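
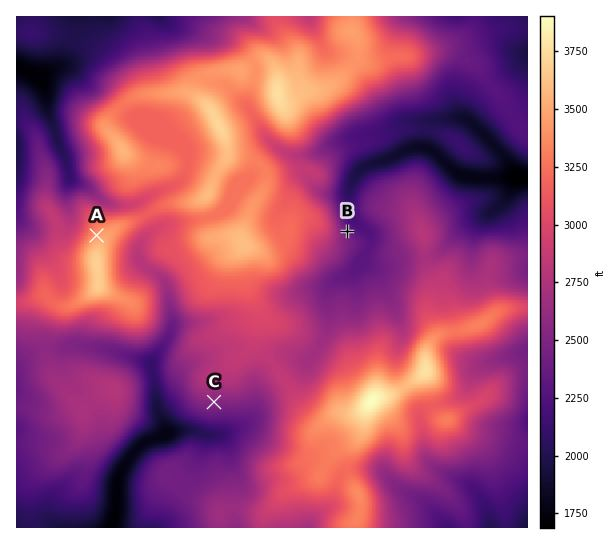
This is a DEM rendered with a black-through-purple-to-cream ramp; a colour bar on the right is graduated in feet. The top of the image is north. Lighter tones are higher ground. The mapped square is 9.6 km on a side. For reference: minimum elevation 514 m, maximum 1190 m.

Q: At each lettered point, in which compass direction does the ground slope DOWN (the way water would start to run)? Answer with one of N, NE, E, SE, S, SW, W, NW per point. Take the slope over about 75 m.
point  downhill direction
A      NW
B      NE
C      S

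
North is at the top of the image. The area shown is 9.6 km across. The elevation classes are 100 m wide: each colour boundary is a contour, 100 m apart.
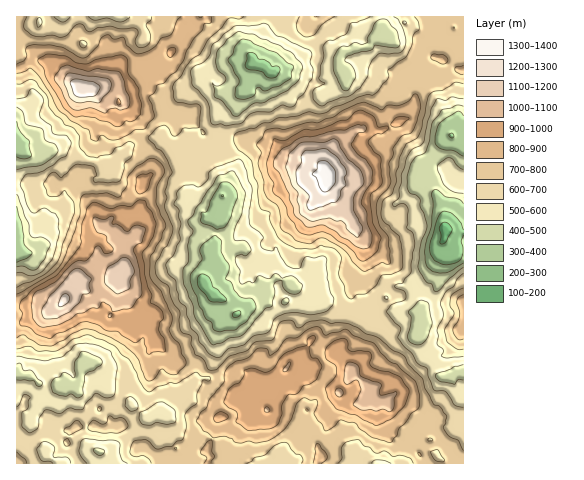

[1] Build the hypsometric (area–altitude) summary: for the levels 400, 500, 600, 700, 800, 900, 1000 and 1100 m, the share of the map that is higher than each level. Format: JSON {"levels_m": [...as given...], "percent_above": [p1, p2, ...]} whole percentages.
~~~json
{"levels_m": [400, 500, 600, 700, 800, 900, 1000, 1100], "percent_above": [94, 86, 71, 51, 32, 19, 9, 4]}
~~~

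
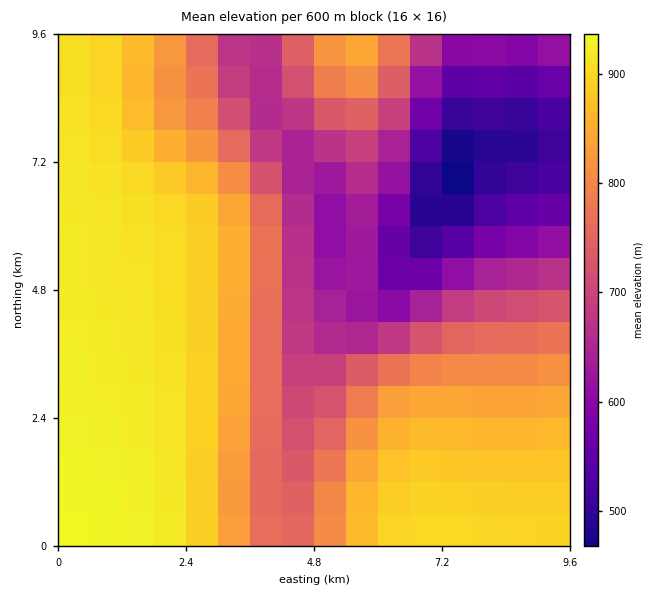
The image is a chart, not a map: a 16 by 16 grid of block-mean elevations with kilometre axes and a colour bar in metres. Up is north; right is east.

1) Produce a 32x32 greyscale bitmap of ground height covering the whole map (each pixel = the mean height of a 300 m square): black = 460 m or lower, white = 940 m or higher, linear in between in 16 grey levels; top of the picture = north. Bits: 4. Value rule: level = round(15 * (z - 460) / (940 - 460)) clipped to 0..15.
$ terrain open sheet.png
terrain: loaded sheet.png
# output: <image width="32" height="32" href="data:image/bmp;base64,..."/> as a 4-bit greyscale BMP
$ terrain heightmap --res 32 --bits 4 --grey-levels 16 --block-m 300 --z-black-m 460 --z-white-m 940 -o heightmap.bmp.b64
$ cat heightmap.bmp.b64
<image width="32" height="32" href="data:image/bmp;base64,Qk12AgAAAAAAAHYAAAAoAAAAIAAAACAAAAABAAQAAAAAAAACAAATCwAAEwsAABAAAAAAAAAAAAAAABEREQAiIiIAMzMzAERERABVVVUAZmZmAHd3dwCIiIgAmZmZAKqqqgC7u7sAzMzMAN3d3QDu7u4A////AP////7ty6mZq83u7u7u7u7////+7cupmavN7u7u7u7u////7u3LqZmrzd7u7u7t3f///+7ty6mZq83d7t3d3d3////u7cupiavN3d3d3d3d////7u3LqYiavN3d3d3d3f///u7ty6mImrzN3d3d3d3///7u7cupiImrzN3dzMzN///u7u3bqYiJq8zMzMzMzP/+7u7t3KmHiJq8zMzMzMz//u7u7dyph3iaq7u7u7u7/+7u7u3cqYd3iJmqqqq7u//u7u7t3Kl3Zmd4maqqqqr+7u7u7dypdmZlZniZmZma/u7u7u3cqXZmVVVneIiIme7u7u7t3Kl2VmVEVWd3d4ju7u7u7dypdlVlQzRWZmd37u7u7u3cuXZVVUMjRFVWZu7u7u7t3Ll2VVVCIjNEVVXu7u7u7dy5dlVVQhEiM0RE7u7u7u3cqXZVVkMREiMzNO7u7u7dy6h1VVZTEAEiIjPu7u7t3cuYZVVmYyAAEiIi7u7u3cy6h2VWZ2QhABERIu7u7dzLqYdmZndlMQARERLu7t3Mu6h2ZneHdTIRERES7u7dy7qYdmeImIZCERERIu7u3Muqh2Z4mamXUyIiIiLu7dy7qYdmeJq6l1QiMiIz7u3cu6l2Z4mru6hkMzMzNO7t3MupdmeJvMypdUREREXu7t3LqHZnirzMuYZVVVVV"/>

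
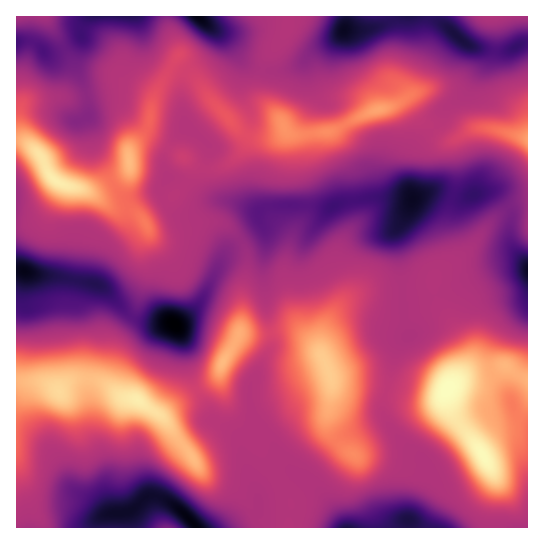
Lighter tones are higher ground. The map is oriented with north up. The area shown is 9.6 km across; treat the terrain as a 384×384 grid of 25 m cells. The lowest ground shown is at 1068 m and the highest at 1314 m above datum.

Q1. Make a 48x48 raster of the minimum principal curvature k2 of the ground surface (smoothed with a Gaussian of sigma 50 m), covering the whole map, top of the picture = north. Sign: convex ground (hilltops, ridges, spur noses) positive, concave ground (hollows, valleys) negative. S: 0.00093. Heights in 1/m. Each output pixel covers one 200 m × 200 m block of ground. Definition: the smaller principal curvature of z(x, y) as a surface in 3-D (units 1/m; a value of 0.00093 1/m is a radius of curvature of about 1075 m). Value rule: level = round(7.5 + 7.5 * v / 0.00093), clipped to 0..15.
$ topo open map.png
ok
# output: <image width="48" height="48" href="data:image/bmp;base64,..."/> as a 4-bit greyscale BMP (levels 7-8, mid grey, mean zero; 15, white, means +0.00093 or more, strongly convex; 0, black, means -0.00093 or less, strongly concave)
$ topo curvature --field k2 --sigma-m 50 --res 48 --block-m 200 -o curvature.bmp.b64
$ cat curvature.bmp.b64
<image width="48" height="48" href="data:image/bmp;base64,Qk32BAAAAAAAAHYAAAAoAAAAMAAAADAAAAABAAQAAAAAAIAEAAATCwAAEwsAABAAAAAAAAAAAAAAABEREQAiIiIAMzMzAERERABVVVUAZmZmAHd3dwCIiIgAmZmZAKqqqgC7u7sAzMzMAN3d3QDu7u4A////AHeIZTJFVVdwAFZ4h3d3dSNXZUMiRnd3d3d3Z2QzRVQQBnZ3d3eIdVdmUyJXd3VEVmd2Z3ZVQ1MAZ3d3d3iIdnl2ZlV4d1RFVGd2VEZYcyEFdlV3d3h3d2Z3d2d3dTWJY2d2RXZIdTNXiWNnd3d3dUVlZ3d3Yieac3ZmV5dHdjV4mlNnd3d3VGmmRnd3QWmZU4ZXd3dohjWHmSRneHdlRpm4Vnd1E3iYNoZWZnZmZSeHhSZ3h3ZUdniYVnZCJniGN3ZVZ3VVUjd2UUZ3d2ZWllZ3RmQjZnhlWGZUVVVWUld2I2d3d2ZXh2VlVVRYd3ZXZ1VFd1VqdWiVJWZndmdXmIdUVlSJdmVnVnZoqFV5iHiFRVZmd2hmd3hjZkSph2V2Rod5l1V4iYZmQ1ZFdndmeIhzVkOZiHV1R4d4h2Z3eHVWQ3c0Znd2iJh0VlKJiIZlZ3eIiHeIdjRmQplCVXhniJl1VmNqmZZXdlaHiIh4dEd2QplzJGdoiIh1ZmQ5mIZZlmZmd4dmZmhzA3h3MkZ5mIdlZ2UjZ3hXhmZURVRWdjQgBWZ5YzZ4iIdVd3ZTJHhkNGd4d3eIdCIiJ2erYkd4h3ZWd3d2VFVFZjRXdmiWEkMzFXWaUWh2h2ZWd3d3dlVnZEQzREZhJkESAXVWM2iGd3dmd3d3d3d3ZFd4h3YxV1RoQFdVRWZmZ3d3d3d3d3d3ZEZ3dkMTeHeKkBd2ZnZmVnd3d3eHd3iJhUMiIiI2eIeIhgV3dod3dmd3d3eIh3d2ZAASNWZXh2d3hzRnZYhnd3d4h3iIiHdmYiaHeHd3Z2Vnd1RnY4hWeHd3dWiIiIdnQIiId3d1d3ZXd2VnY3dTeIdUNFeIh4d2JJiId3ZFd6ZHd3d3VGdySIdTIjZ3d3iFKJd1REJHZ6VHeIiGRmeGJYiHZTR3ZniGJ3ZCIiRnZ4JXd3hkVmZnUkZ3ZVRWZVeGRXMliGZ2ZUN3dlREQyETQzM1ZlVWZUNWZlBZmYdUQzWId2ZmZndmZlRERVU0VlQzVjKZeIUzdiV3d3d3eIiIhnh3dCIiNVVlVhZ2RUNEqiRmd3d3Zmd3d2d3dUZ2VlRWZVeIQ0Q1mDNphmd3ZVVnZmZnd3eHiHVWUnmYRGUot0NYdmVnZ4h2d2Vnd4d3iHZVRXhzRWY2lWVGZlV3V5mGeZZEZ3d2h2ZndnUjVFVUVHdHdViGRohmiGVBAkZ2VoiHZ1M1RVVlRYdGZXiFN6lkRFd4hjNWZWZURndmd1V3VodVV4h0V4dEQyR5l3YzZlRFZ5hmiEZ3VodlaIdWdlNGd2ZmVXmFV3d3Z2d2hkeHZndld3ZmZVZ3d2eGZnmXV3Z4dodkVViIdmd2d3d3ZmZnhnd4mHdmaIVoeIc0Z1iId2d3Z3dld3ZWdXdoh2Z3Z4ZVWGUVZkZ4hmaKh2RWiIdkVFVXiIeIZRAiAwE1VDWJlUd4hhFWeHh1MTMkiHZ4UAAkEDRnZEaIc0iHYAEkZ3iHYiQxE0VkAEiJZIaIVUVlVFmoABVmd3iIdQRVRGZBBImIdw=="/>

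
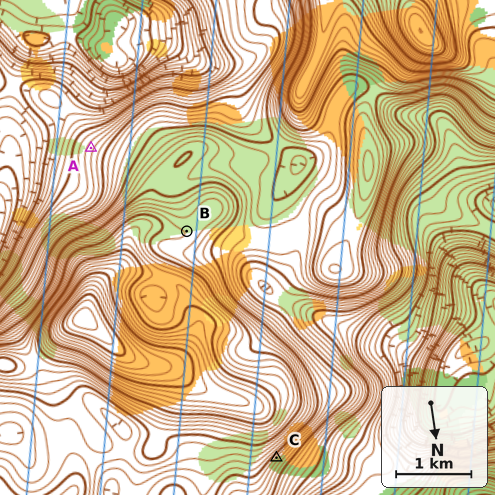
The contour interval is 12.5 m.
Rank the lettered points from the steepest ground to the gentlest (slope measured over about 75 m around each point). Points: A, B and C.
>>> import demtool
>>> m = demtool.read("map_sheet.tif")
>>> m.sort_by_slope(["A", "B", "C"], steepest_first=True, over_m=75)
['C', 'A', 'B']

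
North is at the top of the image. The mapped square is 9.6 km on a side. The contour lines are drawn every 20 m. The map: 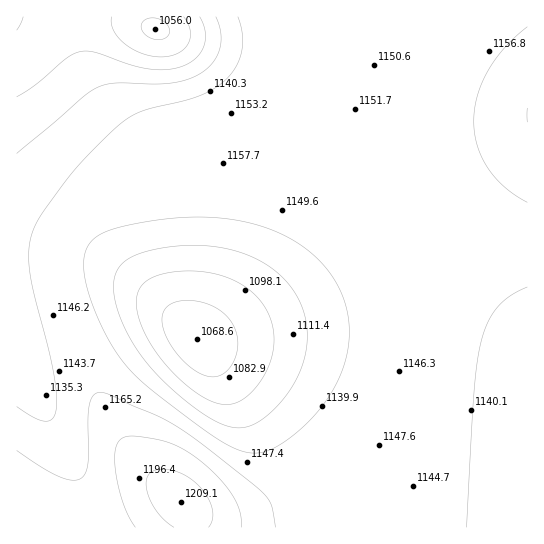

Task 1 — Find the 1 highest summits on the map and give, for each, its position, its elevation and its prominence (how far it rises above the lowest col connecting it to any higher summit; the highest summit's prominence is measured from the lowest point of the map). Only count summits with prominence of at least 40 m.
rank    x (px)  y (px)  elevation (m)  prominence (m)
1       181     502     1209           153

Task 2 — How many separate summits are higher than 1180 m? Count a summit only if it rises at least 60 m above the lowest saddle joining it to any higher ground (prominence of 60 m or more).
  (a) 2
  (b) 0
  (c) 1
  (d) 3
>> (c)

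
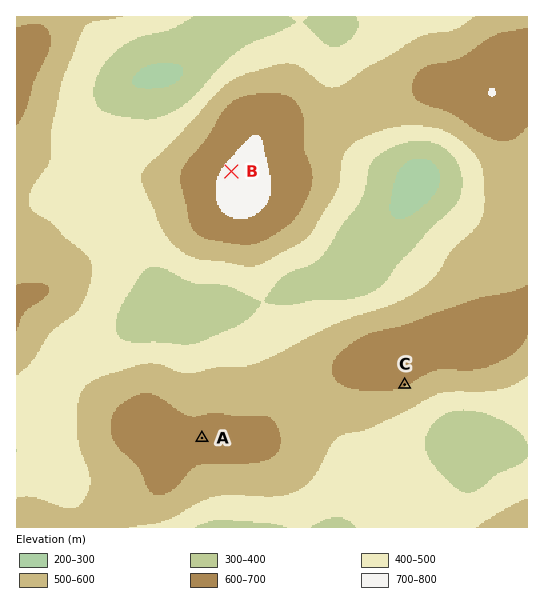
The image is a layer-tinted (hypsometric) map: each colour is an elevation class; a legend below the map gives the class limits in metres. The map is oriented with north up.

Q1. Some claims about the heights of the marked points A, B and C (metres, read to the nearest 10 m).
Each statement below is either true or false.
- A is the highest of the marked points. false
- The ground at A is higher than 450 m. true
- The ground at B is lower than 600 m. false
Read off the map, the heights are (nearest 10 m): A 620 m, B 730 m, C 610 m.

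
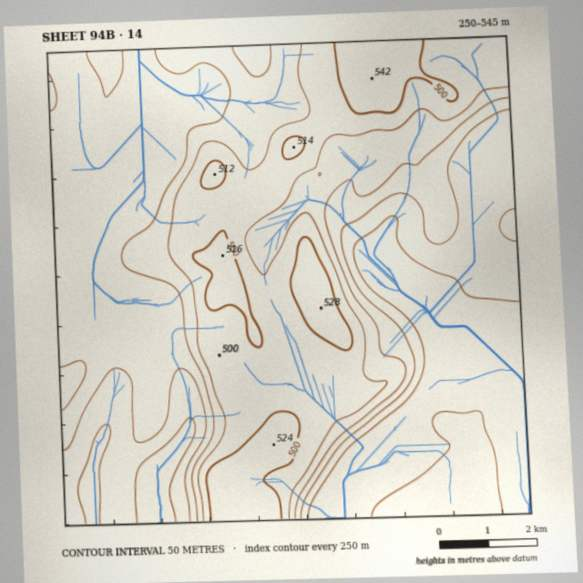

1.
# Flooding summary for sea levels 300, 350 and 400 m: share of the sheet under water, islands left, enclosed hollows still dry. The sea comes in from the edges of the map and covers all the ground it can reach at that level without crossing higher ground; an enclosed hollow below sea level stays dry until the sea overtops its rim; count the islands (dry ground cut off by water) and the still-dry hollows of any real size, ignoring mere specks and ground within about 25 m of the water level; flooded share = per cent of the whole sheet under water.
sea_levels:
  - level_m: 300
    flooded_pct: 15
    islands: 0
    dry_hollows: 0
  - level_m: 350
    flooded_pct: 31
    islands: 0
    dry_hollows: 0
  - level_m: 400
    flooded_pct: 56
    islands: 0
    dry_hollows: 0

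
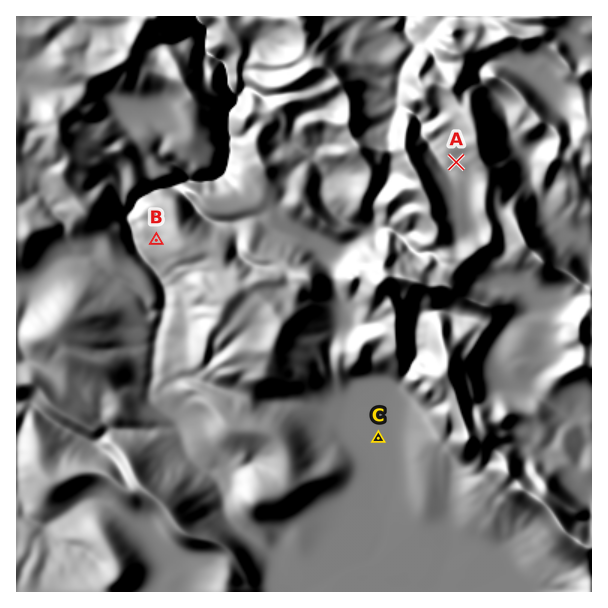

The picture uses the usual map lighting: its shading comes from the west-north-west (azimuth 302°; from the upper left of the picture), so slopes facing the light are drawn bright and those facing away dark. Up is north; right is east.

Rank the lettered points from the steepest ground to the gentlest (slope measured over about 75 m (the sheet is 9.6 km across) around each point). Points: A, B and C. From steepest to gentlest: B A C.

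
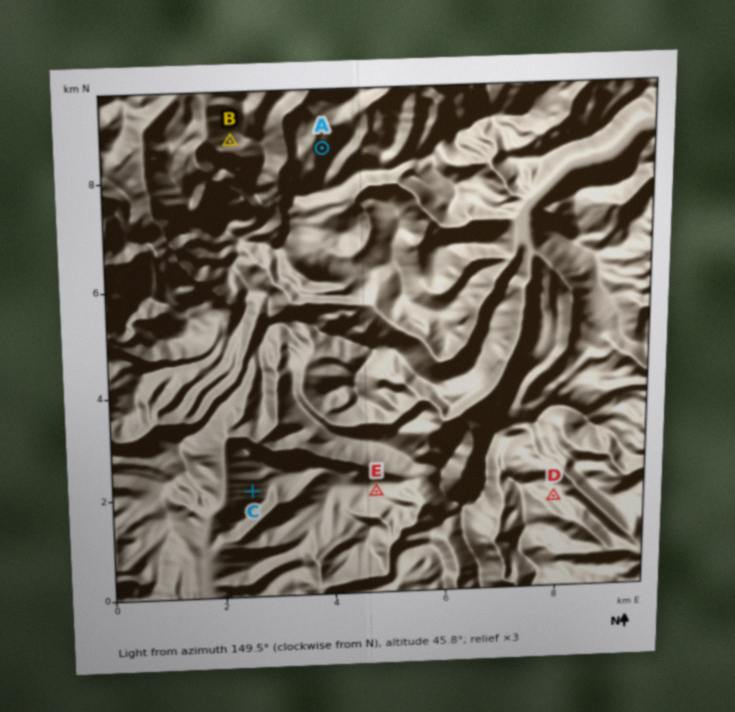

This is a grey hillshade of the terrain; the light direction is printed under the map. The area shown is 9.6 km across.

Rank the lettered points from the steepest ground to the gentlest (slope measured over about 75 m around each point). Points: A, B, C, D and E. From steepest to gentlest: B C A D E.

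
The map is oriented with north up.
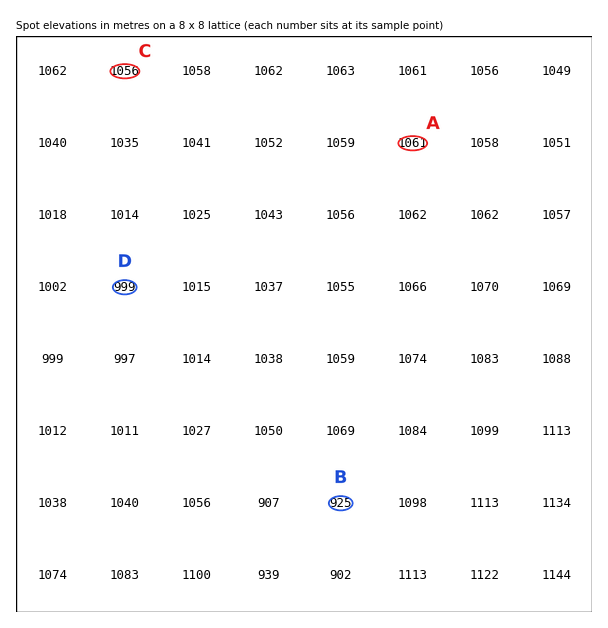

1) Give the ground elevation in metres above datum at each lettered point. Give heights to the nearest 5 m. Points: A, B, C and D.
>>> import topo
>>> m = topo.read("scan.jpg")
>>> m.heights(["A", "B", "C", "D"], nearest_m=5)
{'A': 1060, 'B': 925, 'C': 1055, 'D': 1000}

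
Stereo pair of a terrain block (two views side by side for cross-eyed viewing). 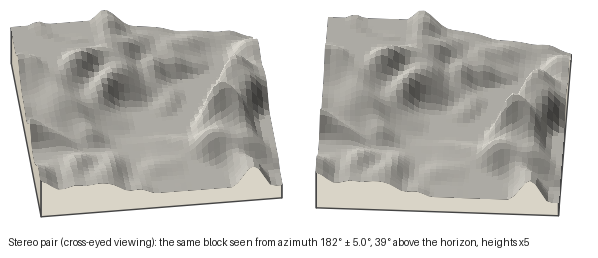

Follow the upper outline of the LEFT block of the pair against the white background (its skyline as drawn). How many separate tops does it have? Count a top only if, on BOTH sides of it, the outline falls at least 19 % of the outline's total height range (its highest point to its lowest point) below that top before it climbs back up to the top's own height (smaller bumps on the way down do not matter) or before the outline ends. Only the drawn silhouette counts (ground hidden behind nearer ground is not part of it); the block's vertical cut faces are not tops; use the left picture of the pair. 0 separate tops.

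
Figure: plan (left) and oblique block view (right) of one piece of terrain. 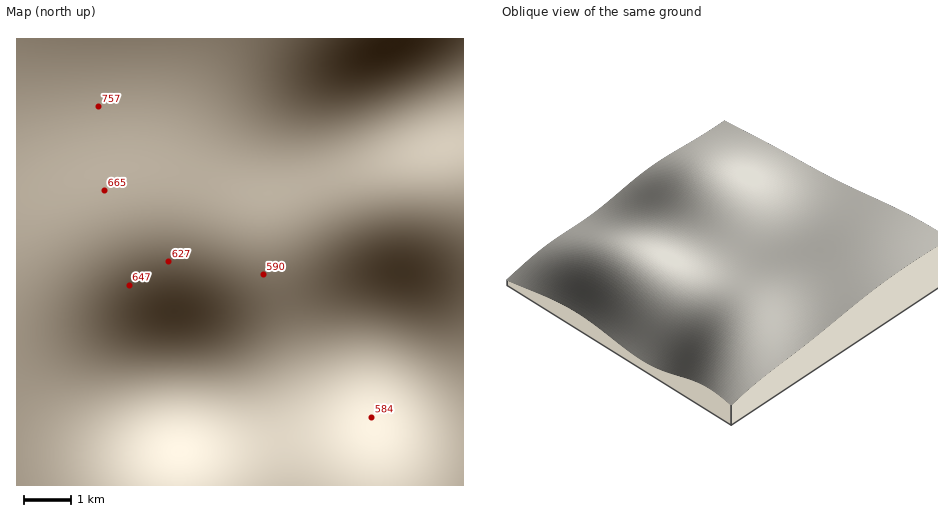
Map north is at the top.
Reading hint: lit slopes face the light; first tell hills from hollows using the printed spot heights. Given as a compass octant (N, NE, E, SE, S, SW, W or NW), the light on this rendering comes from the S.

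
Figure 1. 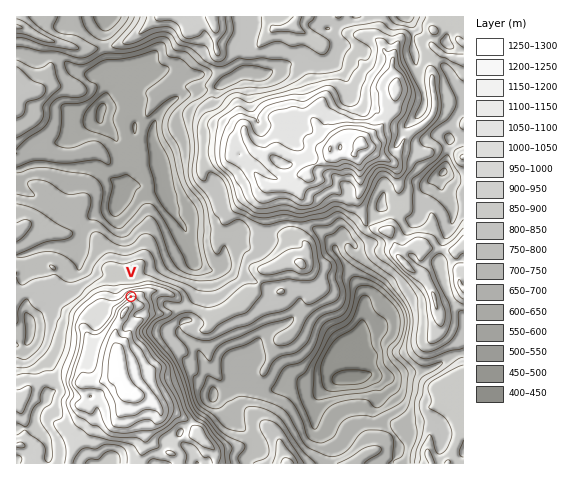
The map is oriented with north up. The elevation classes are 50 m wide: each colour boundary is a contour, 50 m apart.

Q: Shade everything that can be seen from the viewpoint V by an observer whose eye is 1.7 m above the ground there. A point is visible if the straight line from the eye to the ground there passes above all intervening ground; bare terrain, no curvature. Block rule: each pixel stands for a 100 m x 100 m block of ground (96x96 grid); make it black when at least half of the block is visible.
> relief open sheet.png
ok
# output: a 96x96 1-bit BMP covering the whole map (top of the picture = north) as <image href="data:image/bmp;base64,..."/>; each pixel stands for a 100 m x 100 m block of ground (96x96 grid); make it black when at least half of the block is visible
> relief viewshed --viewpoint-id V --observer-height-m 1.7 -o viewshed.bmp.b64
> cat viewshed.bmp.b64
<image width="96" height="96" href="data:image/bmp;base64,Qk2+BAAAAAAAAD4AAAAoAAAAYAAAAGAAAAABAAEAAAAAAIAEAAATCwAAEwsAAAIAAAAAAAAA////AAAAAAAAAAAAAAAAAAAAAAAAAAAAAAAAAAAAAAAAAAAAAAAAAAAAAAAAAAAAAAAAAAAAAAAAAAAAAAAAAAAAAAAAAAAAAAAAAAAAAAAAAAAAAAAAAAAAAAAAAAAAAAAAAAAAAAAAAAAAAAAAAAAAAAAAAAAAAAAAAAAAAAAAAAAAAAAAAAAAAAAAAAAAAAAAAAAAAAAAAAAAAAAAAAAAAAAAAAAAAAAAAAAAAAAAAAAAAAAAAAAAAAAAAAAAAAAAAAAAAAAAAAAAAAAAAAAAAAAAAAAAAAAAAAAAAAAAAAAAAAAAAAAAAAAAAAAAAAAAAAAAAAAAAAAAAAAAAAAAAAAAAAAAAAAAAAAAAAAAAAAAAAAAAAAAAAAAAAAAAAAAAAAAAAAAAAAAAAAAAAAAAAAAAAAAAAAAAAAAAAAAAAAAAAAAAAAAAAAAAAAAAAAAAAAAAAAAAAAAAAAAAAAAAAAAAgAAAAAAAAAAAAAAAgAAAAAAAAAAAAAAAwAAAAAAAAAAAAAAAYAAAAAAAAAAAACAAOAAAAAAAAAAAADMAHGAAAAAAAAAAAD/AHiAAAAAAAAAAAD/gHwAAAAAAAAAAAD/4D4AAAAAAAAAAAD///4AAAAAAAAAAAD///8AAAAAAAAAAAD////AAAAAAAAAAAD////gAAAAAAAAAAD//5/4AAAAAAAAAAD//w/8AAAAAAAAAAD//x/+AAAAAAAAAAD/////AAAAAAAAAAD/////gAAAAAAAAAD/////wAAAAAAAAAD/////4PgAAAAAAAD/////+f//8AAAAAD/////////4AAAAAD//////////AAAAAD////8f////+HgAAD////4f////+fgAAD////8/////+/AAAD////8/////4/AAAB////8/////A/AAAD//////+//+ATAAAD/9////+//+ADAAAD//////8/+cADAAAD//////9/4NwBAAAAH///////wPgBAAAAHgH/////gHADAAAAAAf/////AAADAQAD///////8cAD/AgAD///////44AHOAAAD///////xwQfMAAAD/g//////ggeGAAAD/wH/////AAeDAAAD/8A////3AADAAAAD/+A////2AABAAAAD/+A////2AAAAAAAD//A////kAAAAAAAD//h////4AAAAAAAD//h///wAAAAAAAAD//7//PwAAAAAAAAD/////BwAAAAAAAAD/////gAAAAAAAAAD/////wAAAAAAAAAD/////4AAAAAAAAAD///3/fAAAAAAAAADj4HgDgAAAAAAAAADjwDwBwAAAAAAAAADBwD/A/AAAAAAAAAABw/////AAAAAAAAABz/////gAAAAAAAAA//////wAAAAAAAAD//////4AAAAAAAAP/////+IAAAAAAAA/+D///+MAAAAAAAD/gAH//+OAAAAAAAD8AAB///PAAAAAAADwAAA///vgAAAAAADAAAAf8eA0AAAAAAAAAAAP8cA8AAAAAAAAAAAH8cB8AAAAAAA="/>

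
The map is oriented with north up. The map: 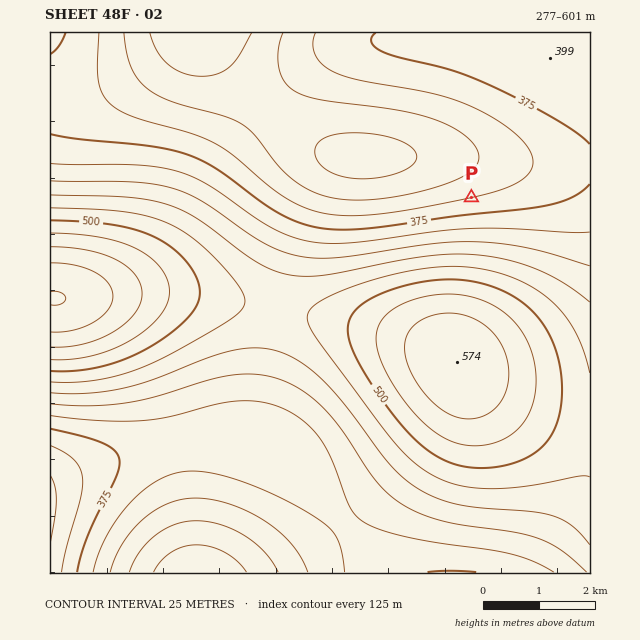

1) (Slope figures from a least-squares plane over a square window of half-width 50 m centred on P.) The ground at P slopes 4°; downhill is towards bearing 348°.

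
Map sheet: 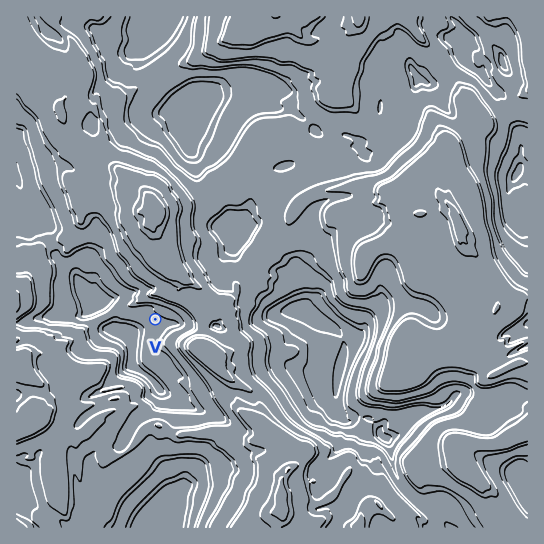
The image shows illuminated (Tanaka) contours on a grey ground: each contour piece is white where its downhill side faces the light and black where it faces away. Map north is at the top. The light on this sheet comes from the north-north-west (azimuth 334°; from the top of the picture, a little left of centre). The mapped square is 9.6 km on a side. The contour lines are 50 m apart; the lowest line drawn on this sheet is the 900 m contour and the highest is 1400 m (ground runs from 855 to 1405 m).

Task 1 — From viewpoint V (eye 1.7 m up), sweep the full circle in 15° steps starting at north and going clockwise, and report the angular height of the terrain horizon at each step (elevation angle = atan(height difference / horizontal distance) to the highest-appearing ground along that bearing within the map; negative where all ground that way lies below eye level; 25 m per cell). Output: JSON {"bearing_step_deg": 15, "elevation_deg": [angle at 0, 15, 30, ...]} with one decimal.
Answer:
{"bearing_step_deg": 15, "elevation_deg": [20.3, 21.2, 21.5, 19.9, 17.2, 14.8, 12.8, 11.8, 18.2, 14.9, 10.0, 4.8, 4.6, 4.4, 5.2, 7.3, 6.2, 6.3, 3.4, 4.1, 2.0, 8.6, 11.7, 15.2]}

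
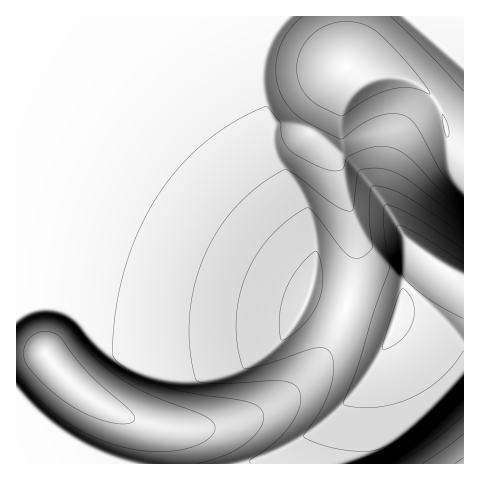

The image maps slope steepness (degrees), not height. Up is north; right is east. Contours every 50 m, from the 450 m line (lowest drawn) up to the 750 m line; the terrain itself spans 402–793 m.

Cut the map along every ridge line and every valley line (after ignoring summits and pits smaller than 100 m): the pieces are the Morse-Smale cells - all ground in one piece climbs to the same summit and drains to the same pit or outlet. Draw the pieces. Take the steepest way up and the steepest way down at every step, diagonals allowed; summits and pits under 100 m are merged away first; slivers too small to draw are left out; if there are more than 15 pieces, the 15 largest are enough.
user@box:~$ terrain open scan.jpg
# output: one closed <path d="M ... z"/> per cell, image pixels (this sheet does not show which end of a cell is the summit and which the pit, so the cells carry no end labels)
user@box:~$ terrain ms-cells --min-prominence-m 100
<path d="M463 16l-446 0-1 299 24-10 16 0 40 10 50 5 69 4 77 0 6-6 11-24 87 26 7-27 31-31 20 13 9 3z"/><path d="M309 294l-11 24-6 6-77 0-69-4-50-5-40-10-16 0-19 7-5 4 0 147 323 1 11-64 30-43 15-36z"/><path d="M435 262l-32 31-15 48-15 28-23 31-10 64 124-1 0-184-10-4z"/>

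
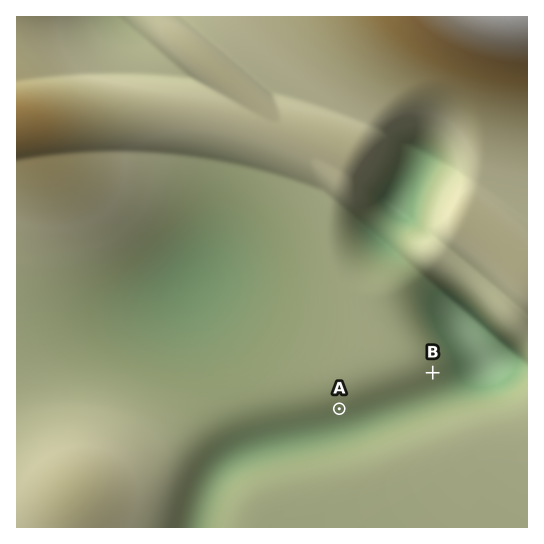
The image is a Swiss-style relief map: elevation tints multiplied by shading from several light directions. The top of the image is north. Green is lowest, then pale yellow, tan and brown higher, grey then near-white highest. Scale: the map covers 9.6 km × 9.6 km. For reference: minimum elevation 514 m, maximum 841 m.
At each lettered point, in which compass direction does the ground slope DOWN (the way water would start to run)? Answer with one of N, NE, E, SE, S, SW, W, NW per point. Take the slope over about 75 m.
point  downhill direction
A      S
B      SE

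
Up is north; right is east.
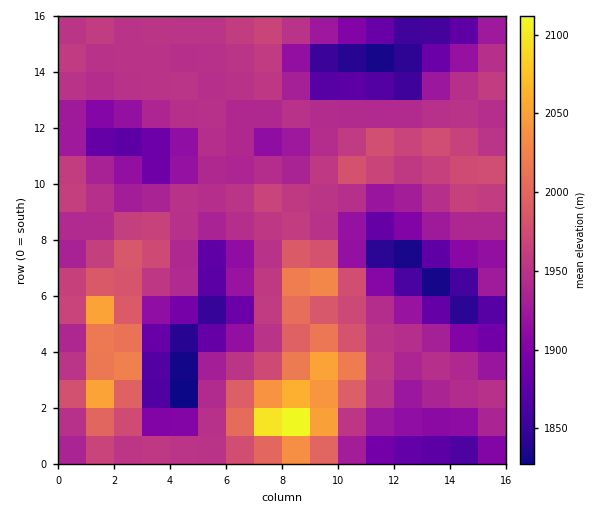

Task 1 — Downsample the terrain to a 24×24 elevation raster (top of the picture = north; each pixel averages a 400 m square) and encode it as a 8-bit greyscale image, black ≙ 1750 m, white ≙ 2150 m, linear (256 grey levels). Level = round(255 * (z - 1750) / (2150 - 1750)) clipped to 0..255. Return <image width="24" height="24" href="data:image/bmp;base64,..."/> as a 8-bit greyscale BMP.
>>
<image width="24" height="24" href="data:image/bmp;base64,Qk12BgAAAAAAADYEAAAoAAAAGAAAABgAAAABAAgAAAAAAEACAAATCwAAEwsAAAABAAAAAAAAAAAAAAEBAQACAgIAAwMDAAQEBAAFBQUABgYGAAcHBwAICAgACQkJAAoKCgALCwsADAwMAA0NDQAODg4ADw8PABAQEAAREREAEhISABMTEwAUFBQAFRUVABYWFgAXFxcAGBgYABkZGQAaGhoAGxsbABwcHAAdHR0AHh4eAB8fHwAgICAAISEhACIiIgAjIyMAJCQkACUlJQAmJiYAJycnACgoKAApKSkAKioqACsrKwAsLCwALS0tAC4uLgAvLy8AMDAwADExMQAyMjIAMzMzADQ0NAA1NTUANjY2ADc3NwA4ODgAOTk5ADo6OgA7OzsAPDw8AD09PQA+Pj4APz8/AEBAQABBQUEAQkJCAENDQwBEREQARUVFAEZGRgBHR0cASEhIAElJSQBKSkoAS0tLAExMTABNTU0ATk5OAE9PTwBQUFAAUVFRAFJSUgBTU1MAVFRUAFVVVQBWVlYAV1dXAFhYWABZWVkAWlpaAFtbWwBcXFwAXV1dAF5eXgBfX18AYGBgAGFhYQBiYmIAY2NjAGRkZABlZWUAZmZmAGdnZwBoaGgAaWlpAGpqagBra2sAbGxsAG1tbQBubm4Ab29vAHBwcABxcXEAcnJyAHNzcwB0dHQAdXV1AHZ2dgB3d3cAeHh4AHl5eQB6enoAe3t7AHx8fAB9fX0Afn5+AH9/fwCAgIAAgYGBAIKCggCDg4MAhISEAIWFhQCGhoYAh4eHAIiIiACJiYkAioqKAIuLiwCMjIwAjY2NAI6OjgCPj48AkJCQAJGRkQCSkpIAk5OTAJSUlACVlZUAlpaWAJeXlwCYmJgAmZmZAJqamgCbm5sAnJycAJ2dnQCenp4An5+fAKCgoAChoaEAoqKiAKOjowCkpKQApaWlAKampgCnp6cAqKioAKmpqQCqqqoAq6urAKysrACtra0Arq6uAK+vrwCwsLAAsbGxALKysgCzs7MAtLS0ALW1tQC2trYAt7e3ALi4uAC5ubkAurq6ALu7uwC8vLwAvb29AL6+vgC/v78AwMDAAMHBwQDCwsIAw8PDAMTExADFxcUAxsbGAMfHxwDIyMgAycnJAMrKygDLy8sAzMzMAM3NzQDOzs4Az8/PANDQ0ADR0dEA0tLSANPT0wDU1NQA1dXVANbW1gDX19cA2NjYANnZ2QDa2toA29vbANzc3ADd3d0A3t7eAN/f3wDg4OAA4eHhAOLi4gDj4+MA5OTkAOXl5QDm5uYA5+fnAOjo6ADp6ekA6urqAOvr6wDs7OwA7e3tAO7u7gDv7+8A8PDwAPHx8QDy8vIA8/PzAPT09AD19fUA9vb2APf39wD4+PgA+fn5APr6+gD7+/sA/Pz8AP39/QD+/v4A////AHOGioGBhoKBgIuVlqamjnZgVU1MSkNTZnGCj4p/eXp9gJC1y97crH9pYmViW09han2VrZp3S09wgZjO5ufds4h6bmpmaWt3e4ywyKV5OCVegZi4xszKspmIem1tdnt8goWav7d/NiFcfoiSorTDv7Cbf3J3fX53eXqLsr2EOSlYd36CjaG5wbGVfXd9fXtta3WHsraCQzJMYWx6g5etrpyIfn19dWtbX3OZxa55S0I/QE9ug5ugmJGGfntyYlJGU4Wyw6F6bmtSPU91jaihlZGDeGtbSDY2WYuToJqHf31nSGZ8iqu8rJp+ZFNCMjRSdnuEkZSThX5mSWJ1gZuyqI1hRjgvPVptdnB8iJSdiX5kUGN4gZKYhmxIMzJJX2ZjZ3d5fImRiH93cHh/gIaGfG1VSVlnb3R3doSBeXmBhoJ/f4KJi4SBfnhsZmpye4GAgIuCfXNpcn59e3yDiYWBgoJ3bHN7gIyHiIx/eXNfWGt6d3V8f3t8iJKKgYCBhI6RkoFtX1lYVVd2e3h4cWZ1gZGdm42TlpCLiXRZT0tVWWd6fntwYW97e36FjIeJjIiBfXRfXV9sdnt+fnpzd359fHx8fn5/fn9+e3pxd3t8f4B/fn1/goF4b3JyamRyfX+EgYV+foB/gYF/fX+Ag3hSOz5GPTNJcnqBh4aBfoCAgH59foCChG9KODQvLzdCYWt4gISEgICAf35/gICIh3plUUxMRUJEU1pqfH6GhoCAg4GCgIWPioR+dGpjVEVAREpYcw=="/>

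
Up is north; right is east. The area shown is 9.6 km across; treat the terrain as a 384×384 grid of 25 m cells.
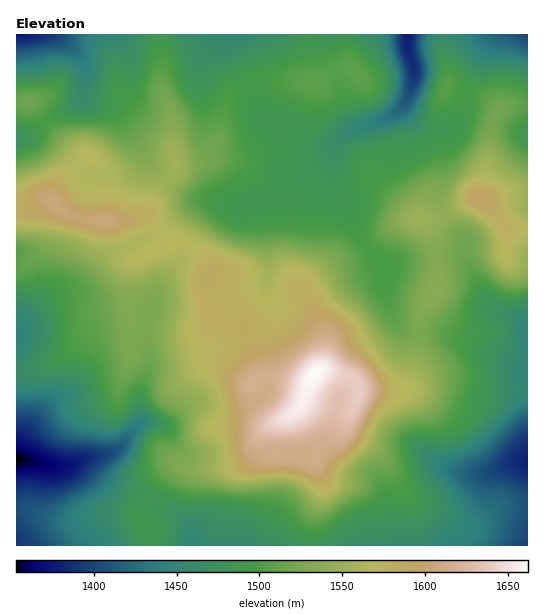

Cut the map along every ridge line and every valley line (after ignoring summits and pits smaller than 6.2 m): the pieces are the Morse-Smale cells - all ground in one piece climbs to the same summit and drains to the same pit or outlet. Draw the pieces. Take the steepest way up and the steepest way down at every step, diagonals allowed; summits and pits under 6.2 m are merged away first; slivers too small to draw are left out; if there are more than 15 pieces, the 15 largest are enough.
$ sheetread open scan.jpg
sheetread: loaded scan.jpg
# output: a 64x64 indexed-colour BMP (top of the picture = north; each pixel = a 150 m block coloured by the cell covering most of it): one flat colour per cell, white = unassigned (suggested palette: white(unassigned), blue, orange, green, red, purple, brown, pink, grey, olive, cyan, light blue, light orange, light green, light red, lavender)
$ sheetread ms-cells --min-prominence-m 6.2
<image width="64" height="64" href="data:image/bmp;base64,Qk12CAAAAAAAAHYAAAAoAAAAQAAAAEAAAAABAAQAAAAAAAAIAAATCwAAEwsAABAAAAAAAAAA////ALR3HwAOf/8ALKAsACgn1gC9Z5QAS1aMAMJ34wB/f38AIr28AM++FwDox64AeLv/AIrfmACWmP8A1bDFAAAAAAAAAAAAAAAAVVVVVVVVVVIiIiIiIiIAAAAAAAAAAAAAAAAAAAAAAABVVVVVVVVVUiIiIiIiIgAAAAAAAAAAAAAAAAAAAAAABVVVVVVVVVVSIiIiIiIiAAAAAAAAAAAA3d0AAAAAAAAFVVVVVVVVVVIiIiIiIiIAACIiIAAADd3d3d3d3d0ABVVVVVVVVVVVUiIiIiIiIgAiIiIiAADd3d3d3d3d3QVVVVVVVVVVVVVVIiIiIiIgIiIiIiIiIt3d3d3d3d3RFVVVVVVVVVVVVVUiIiIiIiIiIiIiIiIi3d3d3d3dEREVVVVVVVVVVVVVVSIiIiIiIiIiIiIiIiLd3d3d3RERERFVVVVVVVVVVVVVIiIiIiIiIiIiIiIiIt3d3d3RERERERVVVVVVVVVVVVUiIiIiIiIiIiIiIiIi3RERERERERERERERERFVVVVVUiIiIiIiIiIiIiIiIiIRERERERERERERERERERFVVVVVIiIiIiIiIiIiIiIiIhEREREREREREREREREREVVVVVUiIiIiIiIiIiIiIiIiERERERERERERERERERERVVVVVSIiIiIiIiIiIiIiIiIREREREREREREREREREREVVVVVIiIiIiIiIiIiIiIiIhEREREREREREREREREREREVVVIiIiIiIiIiIiIiIiIiEREREREREREREREREREREREVUiIiIiIiIiIiIiIiIiIREREREREREREREREREREREREiIhEiIiIiIiIiIiIiIhERERERERERERERERERERERESERERIiIiIiIiIiIiIiEREREREREREREREREREREREREREREiIiIiIiIiIiIiIRERERERERERERERERERERETMxERGZmZmSIiIiIiIiIhERERERERERERERERERETMzMzERmZmZmZIiIiIiIiIiu7ERERERERERERERERERMzMzM5mZmZmZmSIiIiIiIia7u7EREREREREREREREREzMzMzmZmZmZmZIiIiIiImZru7u7EREREREREREREREzMzMzM5mZmZmZkiIiIiZmZmu7u7uxERERERERERERETMzMzMzmZmZmZmSIiIiZmZma7u7u7sRERERERERERERMzMzMzmZmZmZmZIiJmZmZmZru7u7u7sRERERERERERMzMzMzOZmZmZmQAGZmZmZmZmy7u7u7u7uxEREREREzMzMzMzM5mZmZmQAAZmZmZmZmbMu7u7u7u7EREREREzMzMzMzM5mZmZmZAABmZmZmZmZszLu7u7u7sRERERETMzMzMzMzmZmZmZAAAGZmZmZmZmzMy7u7u7uxERERERMzMzMzMzmZmZmZkAAABmZmZmZmbMzMzLu7u7EREREREzMzMzMzOZmZmZmQAAAAZmZmZmZszMzMzLu7sRERERETMzMzMzMzmZmZmZAAAABmZmZmZmzMzMzMy7uxERERERE0QzMzMzMzmZmZAAAAAGZmZmZmYAzMzMzMu7sRERERFEREQzMzMzM5mZkAAAAAZmZmZmZgAMzMzMzLu7ERERFERERDMzMzMzMzmQAAAAAABmZmZmAAzMzMzMzLu7ERFEREREQzMzMzMzMwAAAAAAAGZmZmYAAMzMzMzMzLu0RERERERDMzMzMzM4gAAAAAAAZmZmZgAAzMzMzMzMzEREREREREMzMzMzMziIgAAAAAZmZmYAAADMzMzAzMzABEREREREQzMzMzMziIiIAAAAZmZmYAAAAAzAAAAAAAAAREREREQzMzMzMzOIiIiIiI9mZmYAAAAAAAAAAAAAAAAARERERDMzMzMzOIiIiIiIj/ZmYAAAAAAAAAAAAAAAAAAEREREMzMzMzM4iIiIiIiP//8AAAAAAAAAAAAAAAAAREREREMzMzMzM4iIiIiIiI///wAAAAAAAAAAAAAAAAREREREQzMzMzMziIiIiIiIj///AAAAAAAAAABAAAAAREREREQzMzMzMzOIiIiIiIiP///wAAAAAAAAAERAAAREREREQzMzMzMzM4iIiIiIiI////AAAAAAAAAEREQARESqqkMzMzMzMzMziIiIiIiIj///8AAAAAAABERERABERKqqozMzMzMzMzOIiIiIiIj////wAAAAAABEREREBEREqqqjMzMzMzM3d4iIiIiIiP////AAAAAABERERERERESqqqMzMzMzN3d3eIiIiIiP////8AAAAABERERERERERKqqozMzMzN3d3d3eIiIiPAAD//wAAAADkRERERERERKqqqqMzMzd3d3d3d3d4iAAAAP//AAAAAO7kREREREREqqqqozM3d3d3d3d3d3d4AAAAAAAAAADu7u7kRERERESqqqqjMzd3d3d3d3d3d3cAAAAAAAAADu7u7uRERERESqqqqqozd3d3d3d3d3d3dwAAAAAAAAAO7u7u7kRERERKqqqqqqN3d3d3d3d3d3d3AAAAAAAAAA7u7u7uREREREqqqqqqqgAAAAB3d3d3d3dwAAAAAAAADu7u7u5ERERESqqqqqqgAAAAAHd3d3d3d3AAAAAAAAAO7u7u5ERERERKqqqqqqAAAAAAd3d3d3d3AAAAAAAAAA7u7u7kREREREqqqqqqoAAAAAB3d3d3d3cAAAAAAAAADu7u7kRERERESqqqqqoAAAAAAHd3d3d3dwAAAAAAAAAO7u7kRERERERKqqqqqgAAAAAAd3d3d3d3AAAAAAAAAA"/>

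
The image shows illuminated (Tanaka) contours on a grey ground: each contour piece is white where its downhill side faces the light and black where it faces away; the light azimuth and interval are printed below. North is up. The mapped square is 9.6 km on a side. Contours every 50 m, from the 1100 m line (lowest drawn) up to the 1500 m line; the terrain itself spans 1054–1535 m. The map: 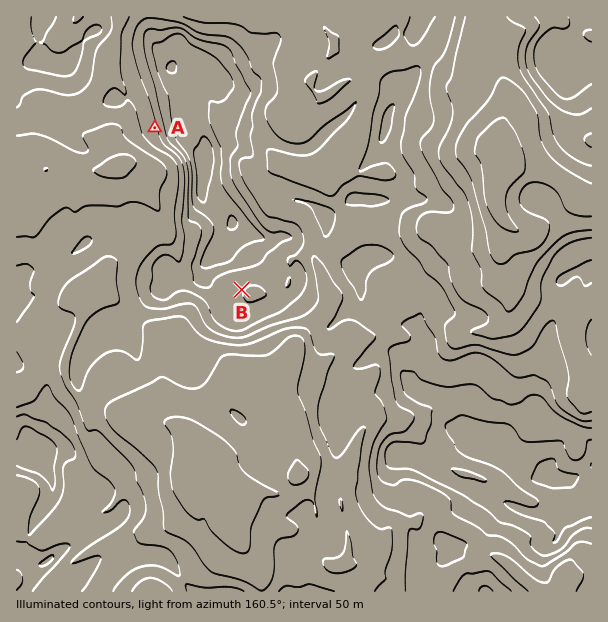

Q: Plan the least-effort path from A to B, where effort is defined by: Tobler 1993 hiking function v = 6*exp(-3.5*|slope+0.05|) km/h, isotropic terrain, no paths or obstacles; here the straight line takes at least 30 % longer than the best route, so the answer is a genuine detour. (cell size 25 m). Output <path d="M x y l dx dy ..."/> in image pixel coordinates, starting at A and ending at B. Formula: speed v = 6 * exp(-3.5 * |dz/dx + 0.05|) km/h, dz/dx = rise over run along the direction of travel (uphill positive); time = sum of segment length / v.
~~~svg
<path d="M155 128l7 15 6 6 3 1 8 8 6 12 0 51 3 6 3 3 4 9 0 28 5 9 1 2 12 6 3 0 3 1 6 0 6 3 8 0 3 2"/>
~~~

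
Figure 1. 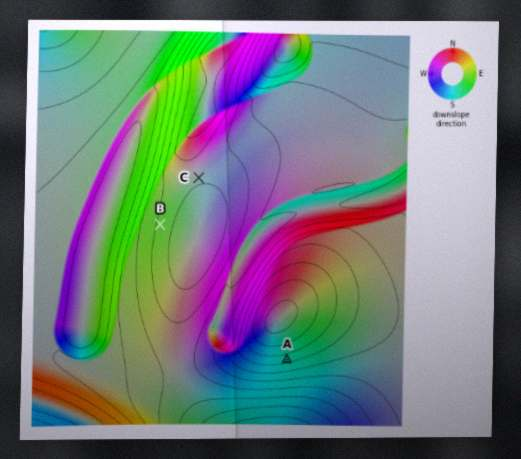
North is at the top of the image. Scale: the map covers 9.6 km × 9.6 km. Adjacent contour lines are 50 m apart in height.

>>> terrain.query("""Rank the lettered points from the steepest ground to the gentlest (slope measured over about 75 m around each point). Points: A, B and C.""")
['A', 'B', 'C']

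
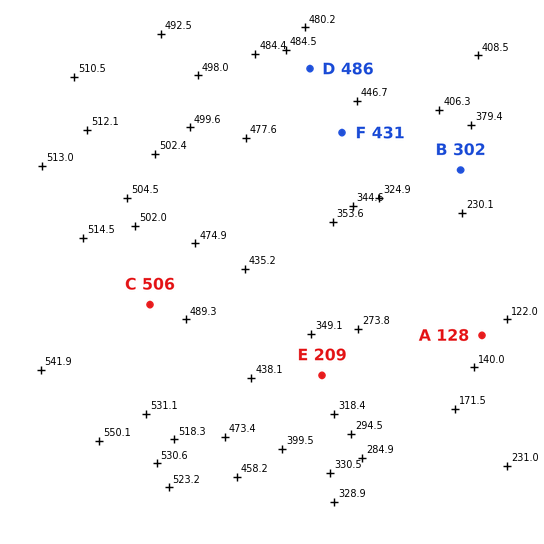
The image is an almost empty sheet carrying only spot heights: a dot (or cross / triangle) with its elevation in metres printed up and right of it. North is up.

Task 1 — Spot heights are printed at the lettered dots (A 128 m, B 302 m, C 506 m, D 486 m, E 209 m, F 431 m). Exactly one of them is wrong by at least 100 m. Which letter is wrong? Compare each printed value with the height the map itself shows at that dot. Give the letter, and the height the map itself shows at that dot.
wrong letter E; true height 334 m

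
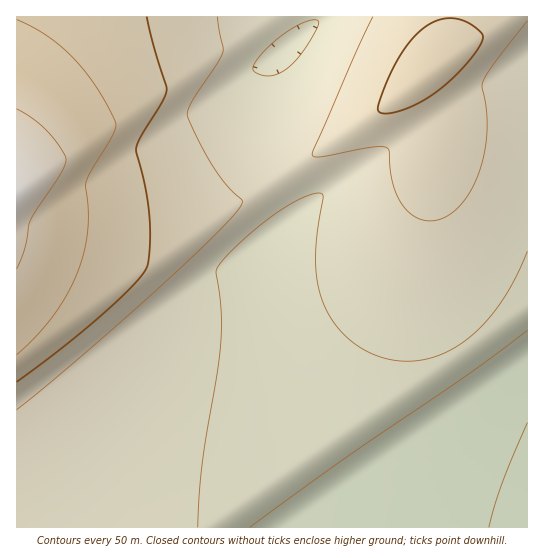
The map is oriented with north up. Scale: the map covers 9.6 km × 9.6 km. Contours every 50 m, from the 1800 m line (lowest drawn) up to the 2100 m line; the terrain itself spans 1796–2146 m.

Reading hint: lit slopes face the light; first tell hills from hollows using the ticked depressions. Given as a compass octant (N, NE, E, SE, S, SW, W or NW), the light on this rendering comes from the NW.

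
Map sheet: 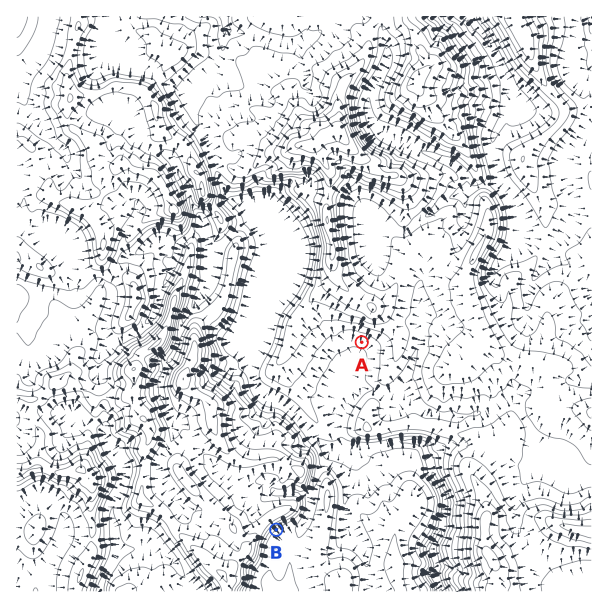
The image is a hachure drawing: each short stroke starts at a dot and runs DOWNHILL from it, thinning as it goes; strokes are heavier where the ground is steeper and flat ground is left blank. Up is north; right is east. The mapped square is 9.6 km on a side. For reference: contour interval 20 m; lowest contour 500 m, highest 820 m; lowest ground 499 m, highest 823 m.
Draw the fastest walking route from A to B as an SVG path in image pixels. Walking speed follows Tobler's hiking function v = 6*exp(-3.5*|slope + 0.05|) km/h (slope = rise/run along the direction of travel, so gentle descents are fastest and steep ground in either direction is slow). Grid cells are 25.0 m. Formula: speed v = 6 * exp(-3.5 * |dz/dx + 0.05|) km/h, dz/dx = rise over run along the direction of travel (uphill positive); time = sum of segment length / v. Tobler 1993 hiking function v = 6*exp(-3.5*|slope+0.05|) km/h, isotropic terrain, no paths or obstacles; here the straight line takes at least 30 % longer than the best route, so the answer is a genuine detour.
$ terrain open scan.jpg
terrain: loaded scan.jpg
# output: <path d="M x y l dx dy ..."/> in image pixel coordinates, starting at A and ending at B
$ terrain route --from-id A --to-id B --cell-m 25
<path d="M362 342l-2 3 0 26-6 12 0 6-4 9 0 3-9 18 0 16-3 6-5 5-27 54 0 3-4 9-9 9-15 7-2 2"/>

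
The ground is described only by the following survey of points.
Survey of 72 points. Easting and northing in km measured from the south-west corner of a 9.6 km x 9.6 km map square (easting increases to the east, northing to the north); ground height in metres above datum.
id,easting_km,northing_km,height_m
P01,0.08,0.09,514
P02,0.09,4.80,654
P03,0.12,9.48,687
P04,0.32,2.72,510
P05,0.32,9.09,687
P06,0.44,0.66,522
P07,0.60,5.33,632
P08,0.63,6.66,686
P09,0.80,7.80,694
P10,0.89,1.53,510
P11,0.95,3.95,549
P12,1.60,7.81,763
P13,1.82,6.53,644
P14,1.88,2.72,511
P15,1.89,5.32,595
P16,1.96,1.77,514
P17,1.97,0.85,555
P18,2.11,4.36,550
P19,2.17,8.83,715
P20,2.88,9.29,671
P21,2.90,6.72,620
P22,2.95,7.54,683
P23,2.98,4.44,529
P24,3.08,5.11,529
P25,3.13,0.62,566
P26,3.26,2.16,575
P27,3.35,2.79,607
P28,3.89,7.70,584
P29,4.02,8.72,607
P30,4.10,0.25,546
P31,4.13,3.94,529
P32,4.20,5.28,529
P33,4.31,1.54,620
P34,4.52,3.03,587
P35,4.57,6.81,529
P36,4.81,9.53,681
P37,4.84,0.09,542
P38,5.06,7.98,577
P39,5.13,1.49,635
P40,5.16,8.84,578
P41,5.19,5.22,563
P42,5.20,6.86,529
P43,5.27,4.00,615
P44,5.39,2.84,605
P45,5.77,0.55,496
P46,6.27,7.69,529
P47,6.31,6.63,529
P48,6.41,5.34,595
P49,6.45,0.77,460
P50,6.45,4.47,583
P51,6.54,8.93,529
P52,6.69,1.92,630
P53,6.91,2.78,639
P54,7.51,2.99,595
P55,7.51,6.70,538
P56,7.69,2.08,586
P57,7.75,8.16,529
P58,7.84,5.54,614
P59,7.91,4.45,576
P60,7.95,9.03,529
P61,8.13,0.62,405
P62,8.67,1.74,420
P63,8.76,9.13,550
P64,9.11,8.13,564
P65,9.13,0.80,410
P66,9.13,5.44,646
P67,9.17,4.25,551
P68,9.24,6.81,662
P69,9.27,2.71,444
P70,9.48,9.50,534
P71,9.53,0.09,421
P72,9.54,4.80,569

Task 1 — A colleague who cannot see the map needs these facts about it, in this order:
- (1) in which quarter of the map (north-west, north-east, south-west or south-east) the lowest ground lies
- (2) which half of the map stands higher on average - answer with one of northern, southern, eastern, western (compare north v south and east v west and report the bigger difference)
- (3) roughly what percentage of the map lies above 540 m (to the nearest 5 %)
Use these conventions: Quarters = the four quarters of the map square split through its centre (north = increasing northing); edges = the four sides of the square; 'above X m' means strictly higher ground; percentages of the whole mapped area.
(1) The lowest ground is in the south-east quarter.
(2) Taken as a whole, the northern half is higher than the southern.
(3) Ground above 540 m makes up about 65 % of the sheet.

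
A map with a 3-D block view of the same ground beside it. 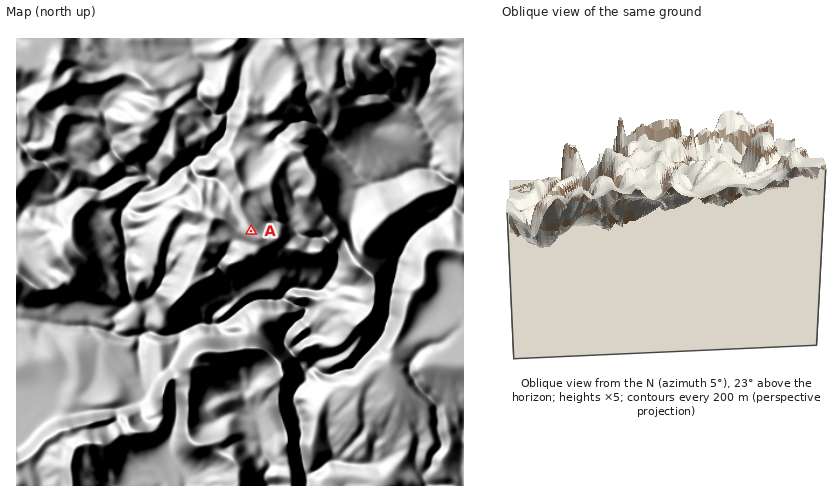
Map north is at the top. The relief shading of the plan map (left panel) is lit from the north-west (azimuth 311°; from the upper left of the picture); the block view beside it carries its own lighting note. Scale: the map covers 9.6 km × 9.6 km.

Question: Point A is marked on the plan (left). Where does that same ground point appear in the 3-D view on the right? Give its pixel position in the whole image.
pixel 647 142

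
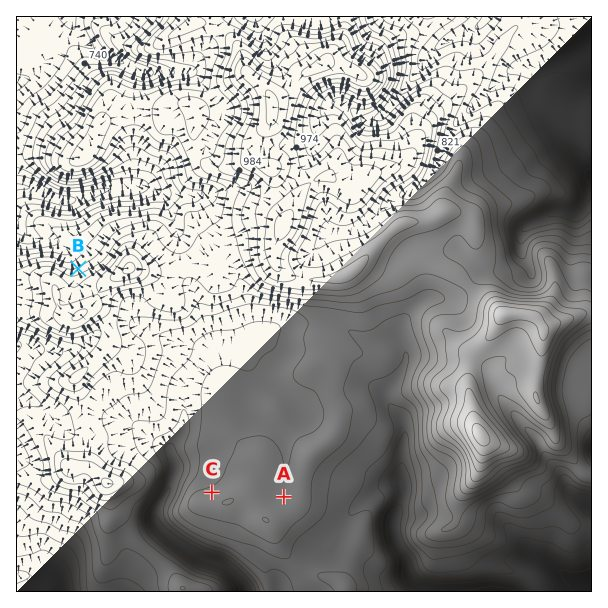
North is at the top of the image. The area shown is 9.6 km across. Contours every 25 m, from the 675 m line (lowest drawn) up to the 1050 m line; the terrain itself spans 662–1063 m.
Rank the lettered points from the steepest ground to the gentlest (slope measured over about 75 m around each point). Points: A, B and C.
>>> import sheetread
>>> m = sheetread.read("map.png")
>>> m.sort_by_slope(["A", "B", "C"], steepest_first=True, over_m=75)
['B', 'C', 'A']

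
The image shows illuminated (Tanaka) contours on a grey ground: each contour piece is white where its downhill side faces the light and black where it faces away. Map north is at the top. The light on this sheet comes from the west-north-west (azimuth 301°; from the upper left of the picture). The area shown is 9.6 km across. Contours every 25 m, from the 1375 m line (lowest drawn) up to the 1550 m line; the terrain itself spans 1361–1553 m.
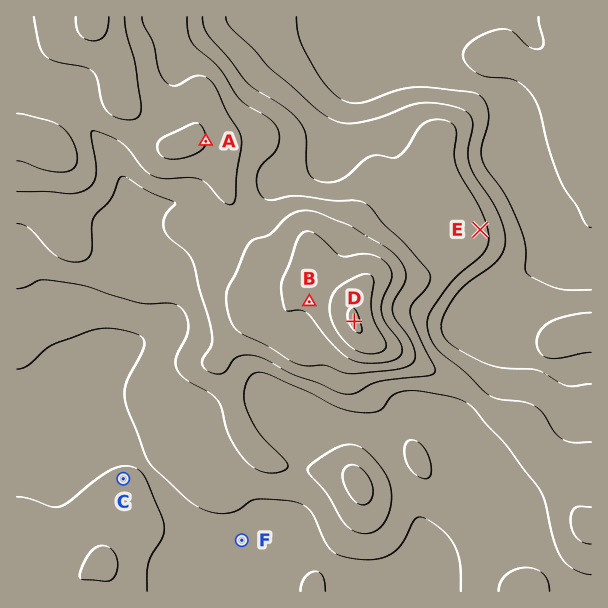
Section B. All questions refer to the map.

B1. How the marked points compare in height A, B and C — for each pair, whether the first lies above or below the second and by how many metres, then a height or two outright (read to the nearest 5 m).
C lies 100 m below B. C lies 95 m below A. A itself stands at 1500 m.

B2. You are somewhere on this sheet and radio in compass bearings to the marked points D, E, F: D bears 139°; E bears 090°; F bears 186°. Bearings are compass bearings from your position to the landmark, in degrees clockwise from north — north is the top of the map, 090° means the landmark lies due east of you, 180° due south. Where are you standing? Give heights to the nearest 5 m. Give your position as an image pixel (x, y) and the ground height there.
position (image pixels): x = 274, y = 230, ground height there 1475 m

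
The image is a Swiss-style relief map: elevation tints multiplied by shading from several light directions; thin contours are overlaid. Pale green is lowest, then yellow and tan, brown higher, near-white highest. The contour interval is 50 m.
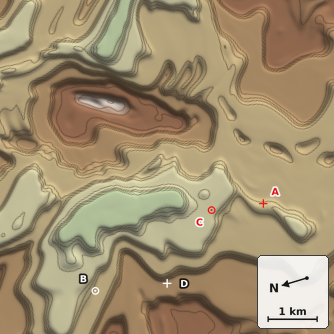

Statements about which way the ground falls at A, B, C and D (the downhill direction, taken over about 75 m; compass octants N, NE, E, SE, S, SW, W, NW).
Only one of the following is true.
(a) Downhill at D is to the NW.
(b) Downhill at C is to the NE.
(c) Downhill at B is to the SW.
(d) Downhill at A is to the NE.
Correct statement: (b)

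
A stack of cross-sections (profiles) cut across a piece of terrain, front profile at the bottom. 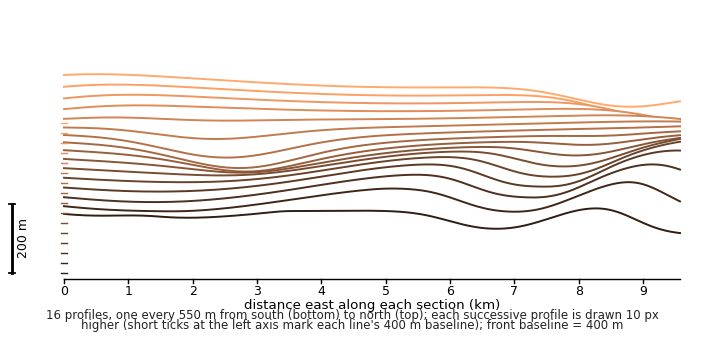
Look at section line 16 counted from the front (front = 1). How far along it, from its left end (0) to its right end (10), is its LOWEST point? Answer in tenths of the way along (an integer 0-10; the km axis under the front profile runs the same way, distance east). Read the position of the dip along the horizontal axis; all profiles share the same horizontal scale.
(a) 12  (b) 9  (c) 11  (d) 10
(b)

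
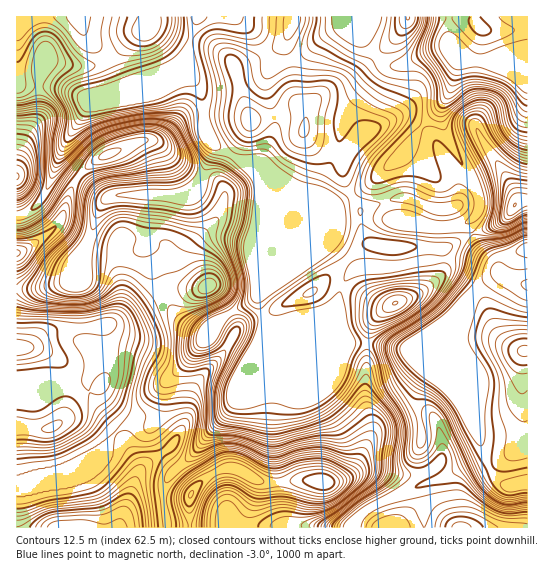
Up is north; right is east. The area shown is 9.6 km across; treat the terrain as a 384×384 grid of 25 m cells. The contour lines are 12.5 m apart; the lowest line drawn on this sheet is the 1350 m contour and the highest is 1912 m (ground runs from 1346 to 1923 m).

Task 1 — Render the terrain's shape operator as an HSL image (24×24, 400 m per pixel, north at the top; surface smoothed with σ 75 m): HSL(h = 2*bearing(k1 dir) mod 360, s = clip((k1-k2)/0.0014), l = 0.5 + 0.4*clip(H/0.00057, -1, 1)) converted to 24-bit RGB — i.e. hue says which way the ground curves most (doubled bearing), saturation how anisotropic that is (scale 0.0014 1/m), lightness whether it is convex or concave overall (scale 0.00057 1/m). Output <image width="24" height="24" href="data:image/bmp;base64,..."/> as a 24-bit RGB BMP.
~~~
<image width="24" height="24" href="data:image/bmp;base64,Qk32BgAAAAAAADYAAAAoAAAAGAAAABgAAAABABgAAAAAAMAGAAATCwAAEwsAAAAAAAAAAAAAQ1zBs7bYqZ7Xo4jQtYa+x8ChRjR7mCN12uxkMDpajlVPjHo3VEwrmVcKkHQAAzAIHo1VsJCyoHWkSniYlr+pl7LFeq/psaLoUmo7UXMmX2otamFCo2Rp1aqOOSp2SUzd+tTRHR8vbUk8yaGEZFK8l5XK8drtzpzkA00gCEkKV4ZCaJWNgKJ1d915OigXR1UUc31VcX1YcX5mUnVTS3Za0KCJnU91C1U68ZrU5J/+v+r5qtL4lXzyu7vn3eLt58b35874RZzeLmPPtVtuZ8pSnEMyeSZVh4VPg2pVk5xLPHkwRXpHUnpwb69ny2y9rNJnAkUvq9TWx9jeVkKPTU6HrJaWspGCkjhr3Yp/q6dcDikwv1dUt9mnSh9omWqYooyehY3VxrTduJ7LWKykPnlfco9bRWpg5bawGMlRCHEwkmg9ZzQ2QmpEh4Zcq0ZTi1dty6GQ3tHHGRJzX89MlsxoRRxVj4Fxm5Z3gnVdjH5quJKZt2OjaJ53SqWNW4iucqmE89nJDi0vTUIqgXBJaHhFO1krc3dHq3KKvNmiyaeMShR+uuzGix+BWEx7mXeFoZ2Efn90aoBmkoxjl2uVwq6gVYxhL1NAaYNc66+NNh5pRl5xe4BygHtze393OGpMWIhH6/GRc0NBTYusnj4sekBfZml9i1twq6V3b4VQWo9fd5yJbH2Et6SHonSBWXZ7J7Jzkmjd+7fYFU5Wfn+Af3+AgH9/fH9/M2149fTKUZScXidPfFxigH9/dlB3hWxis6uCpaDQe5CuemeAfWxvpqB0ooCAjqWvdq1dDSYe9jJG5UKPR3N7gH9/gH9/f3+ARGJw/9s+LyULGD0eeoB6enWAcFOXg7G3s77HhIW/s5/fn5Tnq5bhwLHPmrq1imSbzDZMK0MQCUke99vUOSaVfoJlen9yfoB9Yz6E5KCq6IWmKYsrCEEUWn5wXYSUdq+GcJx6SJgpNosrMIhFmzCM4YeEuHmBhTt6ukGo853MIeEzAH4gPyh50o/VvmukU5FsQVqEi6q87tjz79L5lIDcC042SpFzgKB4a3ZjiqQdLlYePEIgHjMYs9NDqltPg1uIW22ks67V7t3oFh/hOj50O3pJwG2zx4u7Q46PPalMZ51BxF1/8avdzXncGoBndnNWe2BO5sjDQnE+IVRDQlCBp75pf3RefnlyaIVwVrJc5eGUSg1ccmh/foB+TnpTl6BJsWyQhXBSg4o+WX0xhodD26GHYjx4LE8sYaJ68Zf7/svwOb6WDU5nx6yleoOefouliqOxq5tw05U4HhhXbnd/gH9/f39/aX10lVSNi8PCg6rRhXHRZlnCzn2s/i/p/x0AEC4FDSwH7Geg99vUAy5IgbyplI67fIWpgG+XpFKZ2pOUWHy4QVR3gH9/gH9/fn5/UXGSq7VjYFEzbVg0q4dAg7JDE0px/8z28Lv/IfoXADMx/93MKBc5GSsIQ0MKUUwSXF8cNVhD0bSS06KxLDB0gH9/f3lzd1NSUb5GVpKypYHJmbHNZouxvoCeQxp3MK9E8c3b7+PcACIz/pK8/2W6aEeaSateUKF7cMNuEKyvrufFviuBekyBfk5SinBaapqjwMiWM2JFSHJDj3NUd1NXiJpgTRlSeumDasSY6cqtE1J0ASk5+tH07NH6u57dg5++1vXoFmLAXRQWhTAfXm08nXWPiaiIX5+Vr3p9rl9fNGtPZHt0j5V7gD2GRZi9tfrEP2SR0pmU0GVvADMyJrtq0Ljp5ND72tT35qDEJgkqfj2Cvayqc5awX4mgureiZHyMZ2+JyqC9onzAOIB3b6yodB+e2fXWasJVLi5Fv2m889jeJx+fEjcNGzECJzgDeVgL9RkpcSGdYmKdpbufineuc2OZsa2IjmuOX5GMeJyHr4Wuq327KJZ5H2bP7+PcypOoKDxuXVgk1qUQQxkcUWk7YHtOcX1eXnRFcYc7dzprjH5dmcNvT1t0gIyiiZGovJa4cpOfcJKNd3GGonuFj7+CC0xToc51znB6dCNqdE6nwZmRfX7NiIDRpWm3cYRCUHk7ZYBoWkJylK6Eor2SXFh2X4lMa4ddgZhwn4CYi1pubGZGbLBTrbl5NiRVfoIpckstgGRoSkiZ0NO+XF6YdUhyo1qDuoSkobKXN5F6PVmcpdK8nH+tpk2ptI52RZZOY4xjdV1ei1F/vXCDotdBHkggcElrmXdgbItfa39iQn9Wwb1GeEBdYF17d3SSrJKew6mqe6WzKGB2nJ5JakRDe11uuKCOtLyNSnx8c1tqV2p0rGeQ8ejaKFCpREuVlKyifoWkfXWh"/>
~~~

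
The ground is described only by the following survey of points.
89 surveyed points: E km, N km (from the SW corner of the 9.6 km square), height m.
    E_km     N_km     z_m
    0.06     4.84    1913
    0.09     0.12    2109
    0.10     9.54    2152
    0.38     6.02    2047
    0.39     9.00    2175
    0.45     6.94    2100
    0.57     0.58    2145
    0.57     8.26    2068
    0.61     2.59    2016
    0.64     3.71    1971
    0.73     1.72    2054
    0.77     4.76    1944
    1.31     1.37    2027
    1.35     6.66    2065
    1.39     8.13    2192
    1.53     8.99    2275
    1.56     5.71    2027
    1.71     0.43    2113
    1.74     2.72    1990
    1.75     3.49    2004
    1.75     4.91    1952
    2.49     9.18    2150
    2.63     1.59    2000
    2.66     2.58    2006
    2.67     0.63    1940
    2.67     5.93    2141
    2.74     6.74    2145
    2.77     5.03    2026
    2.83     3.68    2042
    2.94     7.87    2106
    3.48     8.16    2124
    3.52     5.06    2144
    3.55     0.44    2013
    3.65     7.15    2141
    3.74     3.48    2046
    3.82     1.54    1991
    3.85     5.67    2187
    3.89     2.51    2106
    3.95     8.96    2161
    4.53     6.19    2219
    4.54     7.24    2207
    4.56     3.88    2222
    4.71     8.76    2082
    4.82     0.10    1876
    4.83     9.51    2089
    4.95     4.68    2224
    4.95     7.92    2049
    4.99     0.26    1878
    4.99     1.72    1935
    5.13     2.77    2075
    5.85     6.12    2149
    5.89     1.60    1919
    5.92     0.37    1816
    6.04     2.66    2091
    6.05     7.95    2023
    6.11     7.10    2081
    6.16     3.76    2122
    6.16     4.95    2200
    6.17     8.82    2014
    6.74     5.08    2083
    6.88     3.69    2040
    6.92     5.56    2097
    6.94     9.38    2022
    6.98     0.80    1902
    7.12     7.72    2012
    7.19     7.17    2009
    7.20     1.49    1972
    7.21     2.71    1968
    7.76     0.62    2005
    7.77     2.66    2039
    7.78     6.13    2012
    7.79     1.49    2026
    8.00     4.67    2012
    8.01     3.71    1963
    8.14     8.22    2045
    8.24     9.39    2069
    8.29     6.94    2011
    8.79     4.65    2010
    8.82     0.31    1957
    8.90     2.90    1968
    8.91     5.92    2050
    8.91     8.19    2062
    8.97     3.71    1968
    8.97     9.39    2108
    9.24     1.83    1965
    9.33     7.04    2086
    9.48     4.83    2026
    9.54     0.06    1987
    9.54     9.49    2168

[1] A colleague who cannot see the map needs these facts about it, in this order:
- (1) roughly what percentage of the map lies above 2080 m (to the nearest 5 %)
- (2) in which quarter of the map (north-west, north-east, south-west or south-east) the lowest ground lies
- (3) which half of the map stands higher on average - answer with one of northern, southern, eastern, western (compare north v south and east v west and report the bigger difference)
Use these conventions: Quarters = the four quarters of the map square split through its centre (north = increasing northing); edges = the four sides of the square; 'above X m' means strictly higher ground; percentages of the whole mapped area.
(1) Ground above 2080 m makes up about 35 % of the sheet.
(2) The lowest ground is in the south-east quarter.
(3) Taken as a whole, the northern half is higher than the southern.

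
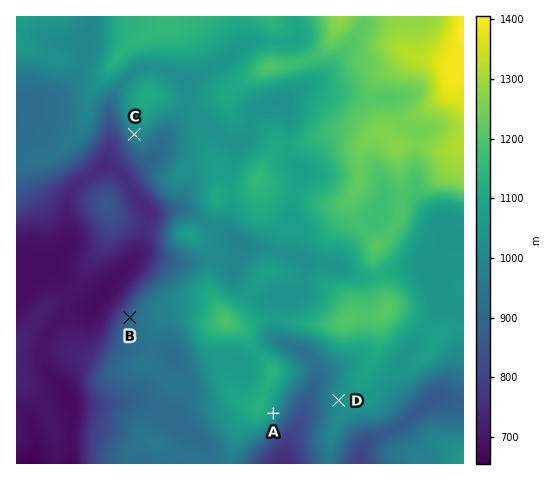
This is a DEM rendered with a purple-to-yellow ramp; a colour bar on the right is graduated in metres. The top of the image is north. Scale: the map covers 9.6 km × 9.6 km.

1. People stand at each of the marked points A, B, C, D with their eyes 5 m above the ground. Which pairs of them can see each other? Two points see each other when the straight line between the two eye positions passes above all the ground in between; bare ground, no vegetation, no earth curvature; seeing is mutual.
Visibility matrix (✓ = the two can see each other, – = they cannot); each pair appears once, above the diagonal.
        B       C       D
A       –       –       ✓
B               ✓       –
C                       –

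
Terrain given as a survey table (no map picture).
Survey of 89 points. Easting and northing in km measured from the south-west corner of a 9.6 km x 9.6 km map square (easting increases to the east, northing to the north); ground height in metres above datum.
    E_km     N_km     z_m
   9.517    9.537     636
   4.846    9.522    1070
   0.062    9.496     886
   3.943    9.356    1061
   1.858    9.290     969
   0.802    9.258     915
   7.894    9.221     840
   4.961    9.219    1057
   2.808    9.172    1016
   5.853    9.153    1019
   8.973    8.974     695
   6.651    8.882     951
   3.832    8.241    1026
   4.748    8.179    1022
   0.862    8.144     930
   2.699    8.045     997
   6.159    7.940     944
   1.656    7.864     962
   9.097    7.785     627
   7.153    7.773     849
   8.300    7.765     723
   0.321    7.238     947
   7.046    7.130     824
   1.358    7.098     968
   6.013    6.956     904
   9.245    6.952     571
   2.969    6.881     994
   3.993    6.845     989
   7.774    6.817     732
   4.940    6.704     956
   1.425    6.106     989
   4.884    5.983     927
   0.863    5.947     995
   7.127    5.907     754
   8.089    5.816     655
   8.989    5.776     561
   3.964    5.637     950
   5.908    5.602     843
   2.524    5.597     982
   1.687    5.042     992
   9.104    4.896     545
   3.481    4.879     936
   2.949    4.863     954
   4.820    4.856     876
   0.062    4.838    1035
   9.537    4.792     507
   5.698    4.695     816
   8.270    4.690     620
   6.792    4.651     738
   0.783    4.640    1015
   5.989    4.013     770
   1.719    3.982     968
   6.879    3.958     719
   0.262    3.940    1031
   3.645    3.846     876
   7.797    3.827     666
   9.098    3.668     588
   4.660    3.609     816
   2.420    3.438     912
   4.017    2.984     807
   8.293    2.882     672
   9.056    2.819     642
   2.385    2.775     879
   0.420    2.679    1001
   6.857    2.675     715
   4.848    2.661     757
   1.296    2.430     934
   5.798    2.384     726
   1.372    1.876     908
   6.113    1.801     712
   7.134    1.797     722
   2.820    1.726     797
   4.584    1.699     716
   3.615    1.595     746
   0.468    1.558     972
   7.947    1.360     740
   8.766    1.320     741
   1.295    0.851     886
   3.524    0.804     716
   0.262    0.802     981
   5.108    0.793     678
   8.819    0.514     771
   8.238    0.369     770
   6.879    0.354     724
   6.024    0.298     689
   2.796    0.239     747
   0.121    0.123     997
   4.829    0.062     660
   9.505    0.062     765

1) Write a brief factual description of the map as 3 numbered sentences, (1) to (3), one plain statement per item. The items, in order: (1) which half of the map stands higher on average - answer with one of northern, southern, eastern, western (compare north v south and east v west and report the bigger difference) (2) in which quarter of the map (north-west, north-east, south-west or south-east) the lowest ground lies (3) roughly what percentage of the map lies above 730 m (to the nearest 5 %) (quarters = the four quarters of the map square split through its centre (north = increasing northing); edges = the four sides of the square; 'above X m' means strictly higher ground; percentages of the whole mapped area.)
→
(1) On average the western half of the map is the higher ground.
(2) Look to the north-east quarter for the lowest ground.
(3) Ground above 730 m makes up about 70 % of the sheet.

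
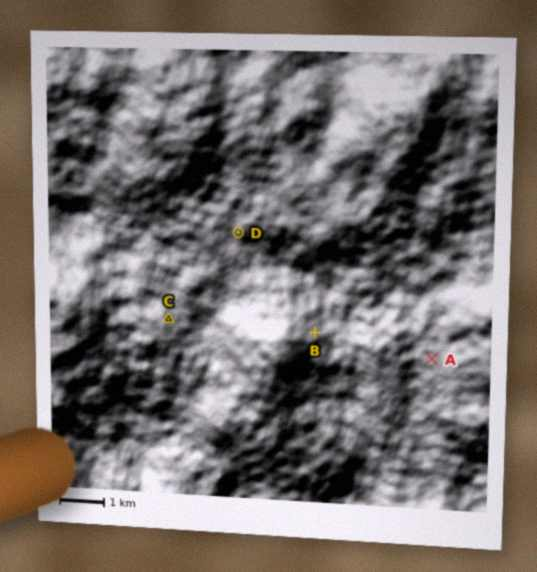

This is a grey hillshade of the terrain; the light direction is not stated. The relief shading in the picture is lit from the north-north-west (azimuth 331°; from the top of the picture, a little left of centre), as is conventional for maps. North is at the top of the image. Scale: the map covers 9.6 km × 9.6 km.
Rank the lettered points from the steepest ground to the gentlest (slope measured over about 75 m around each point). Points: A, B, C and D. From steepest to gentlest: B C D A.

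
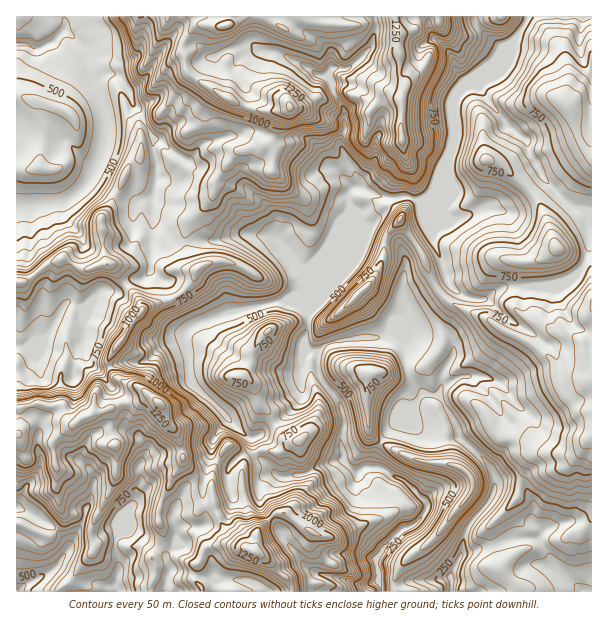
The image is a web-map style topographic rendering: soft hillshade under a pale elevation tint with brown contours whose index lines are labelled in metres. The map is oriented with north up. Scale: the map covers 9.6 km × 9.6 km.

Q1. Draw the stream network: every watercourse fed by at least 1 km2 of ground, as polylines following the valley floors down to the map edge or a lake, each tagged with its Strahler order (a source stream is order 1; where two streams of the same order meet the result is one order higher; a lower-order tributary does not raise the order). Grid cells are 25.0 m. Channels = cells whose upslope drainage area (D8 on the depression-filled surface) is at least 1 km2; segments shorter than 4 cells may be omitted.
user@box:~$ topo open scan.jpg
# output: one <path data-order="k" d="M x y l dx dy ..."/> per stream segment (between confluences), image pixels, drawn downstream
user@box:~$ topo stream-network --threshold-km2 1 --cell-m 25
<path data-order="3" d="M378 585l3 3 0 3"/><path data-order="1" d="M342 579l3 0 2 2 3 0 6 3 15 0 1-2 3 0 3 3"/><path data-order="1" d="M171 551l-4 4 0 5 3 4 0 8-3 4 0 5-3 6 0 4-2 0"/><path data-order="1" d="M543 531l-1 3 0 9 7 11 2 4 3 3 0 2 27 27 0 1 1 0"/><path data-order="1" d="M92 489l0 8-6 12 0 6-2 1 0 3-3 6-3 3-3 6 0 3-3 3-4 11-5 4-3 6-12 12-22 11-8 7-1 0"/><path data-order="1" d="M299 474l6 0 15-9 9-1 4-3 11 0"/><path data-order="3" d="M362 470l1-2 21 0 8 8 12 4 22 23 0 7-4 6 0 2-8 7-6 2-1 1-3 0-15 15-2 0-3 6 0 3-4 5 0 3-2 1 0 24"/><path data-order="1" d="M138 467l0 3 2 1 0 12-5 8 0 9-1 1 0 3-18 18 0 32 1 1 0 24-1 2 0 6 1 1 0 3"/><path data-order="3" d="M344 461l9 9 9 0"/><path data-order="1" d="M249 438l-4-4-2 0-15-15-1 0 0-2-38-36 0-19-1-2 0-9-2-1 0-6-1-2 0-9 7-7 9-5 5 0 4-3 3 0 14-7 3 0 1-2 9 0 2-1 4 0 2-2 7 0 2-1 9 0 1-2 5 0 1-1 5 0 1-2 3 0 6 6 12 5 8 7"/><path data-order="1" d="M525 411l-13-12-3-6-12-12-6-3-5 0-1-1-26 0-6 3-3 3-9 4 0 14"/><path data-order="1" d="M416 402l4-4 0-2 3 0 2-1 10 0 6 6"/><path data-order="2" d="M441 401l3 3 2 4 4 5 8 15 1 9 29 25 4 9 0 3 2 2 0 16-2 2 0 3-7 9 0 1-12 12 0 2-8 10 0 3-1 2 0 7-2 2 0 9-4 6-6 12 0 19-2 0"/><path data-order="1" d="M302 369l0-9 7-7 5 0"/><path data-order="3" d="M317 360l1 14 8 10 0 2 12 13 3 6 1 8 2 1 0 14-2 1 0 5-1 1 0 11 3 6 0 9"/><path data-order="3" d="M314 353l3 3 0 4"/><path data-order="1" d="M84 339l0-15-4-6-2-9-4-6-8 0-3 3-4 11-6 7-3 8-15 15-18 0"/><path data-order="3" d="M308 318l0 11-3 6 0 9 9 9"/><path data-order="1" d="M401 317l-20 19-3 2-30 0-1 1-5 0-3 3-9 0-6 3-3 3-1 0 0 5-2 1 0 5-1 1"/><path data-order="1" d="M543 287l-39 0-1 1-6 2-11 9-15 0-15-8-7-7-2-3 0-3-1-2 0-3-3-6 0-4-9-18 0-5-9-9 0-1-5-6-1-9-2-2 0-6-4-9"/><path data-order="3" d="M308 272l0 46"/><path data-order="1" d="M255 234l15 0 3 2 3 3 0 1 32 32"/><path data-order="1" d="M153 224l0-30 2-2 0-7 1-2 0-25-1-2 0-4-2-2 0-6-4-9 0-4"/><path data-order="1" d="M479 210l-2 0-6 5-3 0-9 4-3 0-3-3-1 0-18-18-14 0"/><path data-order="1" d="M21 206l-4 0 0 1"/><path data-order="3" d="M413 198l-3-1-29 0-18-9-6 0"/><path data-order="3" d="M420 198l-7 0"/><path data-order="3" d="M351 189l-4 6 0 14-2 3-10 10-11 23-16 18 0 9"/><path data-order="3" d="M357 188l-4 0-2 1"/><path data-order="1" d="M554 188l-12-12-5-9 0-3-9-12 0-8-1-3-6-6-2 0-6-6-1 0-11-10 0-3-7-8 0-1-8-8 0-1-10-9"/><path data-order="1" d="M86 185l4-6 2-6 3-3 3-6 0-3 4-8 0-16 2-2 0-22-2-2 0-6-1-1-2-8-3-4-1-9-3-6"/><path data-order="1" d="M335 170l16 16 0 3"/><path data-order="1" d="M186 159l-4-1-3-3-6-3-11-11-4-1-9-9"/><path data-order="2" d="M149 131l-2-2 0-3-3-3 0-3-3-6-7-7 0-3-2-2-3-12-12-15-3 0-1-1-9 0-6 4-5 0-1-1"/><path data-order="3" d="M450 107l0 27-1 1 0 5-2 1 0 6-12 21 0 3-1 2-2 9-1 1-2 6-9 9"/><path data-order="2" d="M450 99l0 8"/><path data-order="1" d="M452 92l-2 1 0 6"/><path data-order="2" d="M333 90l2 5 6 7 3 6 0 3 1 2 0 4-1 2 1 10-4 8 0 9 1 1 0 3 5 9 3 3 1 5 3 3 5 9 0 7-2 2"/><path data-order="2" d="M476 89l-5 0-6 3-15 15"/><path data-order="2" d="M92 77l-2-2 0-4-1-2 0-9-2-1 0-3-1-2-2-6-16-16-6 0-12 12-3 0-6 4-8 0-7-4-9 0"/><path data-order="1" d="M354 63l-4 5-17 0-3 3 0 3 3 4 0 12"/><path data-order="1" d="M492 57l-42 42"/><path data-order="1" d="M264 50l3 0 2 1 7 0 33 17 6 6 6 1 6 6 2 5 4 4"/>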